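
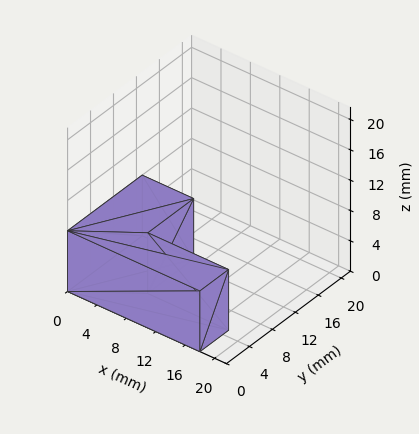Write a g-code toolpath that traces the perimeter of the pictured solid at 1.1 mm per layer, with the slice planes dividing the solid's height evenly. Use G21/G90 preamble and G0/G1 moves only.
Reading the render: the shape is an L-shaped prism: outer 18 × 13 mm, arm thicknesses ≈ 5 mm (horizontal) and 7 mm (vertical), extruded 8 mm in z (dimensions read to the nearest mm from the axis ticks). For the g-code, the solid's height is divided into equal slices at the stated Δz and each level perimeter traced with G1 moves after a G0 lift.

; perimeter-only toolpath
G21 ; units = mm
G90 ; absolute positioning
G28 ; home
; layer 1
G0 Z1.1
G0 X0.0 Y0.0
G1 X18.0 Y0.0
G1 X18.0 Y5.0
G1 X7.0 Y5.0
G1 X7.0 Y13.0
G1 X0.0 Y13.0
G1 X0.0 Y0.0
; layer 2
G0 Z2.3
G0 X0.0 Y0.0
G1 X18.0 Y0.0
G1 X18.0 Y5.0
G1 X7.0 Y5.0
G1 X7.0 Y13.0
G1 X0.0 Y13.0
G1 X0.0 Y0.0
; layer 3
G0 Z3.4
G0 X0.0 Y0.0
G1 X18.0 Y0.0
G1 X18.0 Y5.0
G1 X7.0 Y5.0
G1 X7.0 Y13.0
G1 X0.0 Y13.0
G1 X0.0 Y0.0
; layer 4
G0 Z4.6
G0 X0.0 Y0.0
G1 X18.0 Y0.0
G1 X18.0 Y5.0
G1 X7.0 Y5.0
G1 X7.0 Y13.0
G1 X0.0 Y13.0
G1 X0.0 Y0.0
; layer 5
G0 Z5.7
G0 X0.0 Y0.0
G1 X18.0 Y0.0
G1 X18.0 Y5.0
G1 X7.0 Y5.0
G1 X7.0 Y13.0
G1 X0.0 Y13.0
G1 X0.0 Y0.0
; layer 6
G0 Z6.9
G0 X0.0 Y0.0
G1 X18.0 Y0.0
G1 X18.0 Y5.0
G1 X7.0 Y5.0
G1 X7.0 Y13.0
G1 X0.0 Y13.0
G1 X0.0 Y0.0
; layer 7
G0 Z8.0
G0 X0.0 Y0.0
G1 X18.0 Y0.0
G1 X18.0 Y5.0
G1 X7.0 Y5.0
G1 X7.0 Y13.0
G1 X0.0 Y13.0
G1 X0.0 Y0.0
M2 ; end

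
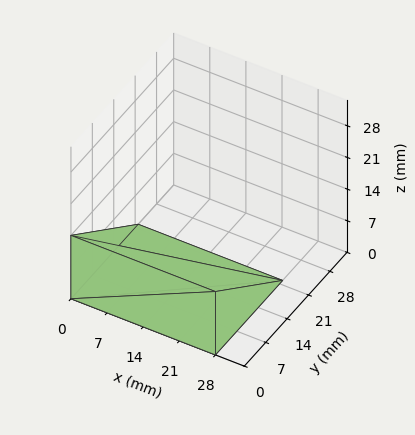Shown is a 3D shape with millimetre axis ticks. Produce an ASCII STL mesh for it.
Reading the render: the shape is a wedge (ramp): 28 × 22 mm base, rising to 14 mm along the y=0 edge and sloping linearly to z=0 at y=22 (dimensions read to the nearest mm from the axis ticks). For the STL, each face is triangulated and given an outward normal.

solid part
  facet normal 0.0000 0.0000 -1.0000
    outer loop
      vertex 28.0 22.0 0.0
      vertex 28.0 0.0 0.0
      vertex 0.0 0.0 0.0
    endloop
  endfacet
  facet normal 0.0000 0.0000 -1.0000
    outer loop
      vertex 0.0 22.0 0.0
      vertex 28.0 22.0 0.0
      vertex 0.0 0.0 0.0
    endloop
  endfacet
  facet normal 0.0000 -1.0000 0.0000
    outer loop
      vertex 0.0 0.0 0.0
      vertex 28.0 0.0 0.0
      vertex 28.0 0.0 14.0
    endloop
  endfacet
  facet normal 0.0000 -1.0000 0.0000
    outer loop
      vertex 0.0 0.0 0.0
      vertex 28.0 0.0 14.0
      vertex 0.0 0.0 14.0
    endloop
  endfacet
  facet normal 0.0000 0.5369 0.8437
    outer loop
      vertex 0.0 0.0 14.0
      vertex 28.0 0.0 14.0
      vertex 28.0 22.0 0.0
    endloop
  endfacet
  facet normal 0.0000 0.5369 0.8437
    outer loop
      vertex 0.0 0.0 14.0
      vertex 28.0 22.0 0.0
      vertex 0.0 22.0 0.0
    endloop
  endfacet
  facet normal -1.0000 0.0000 0.0000
    outer loop
      vertex 0.0 0.0 14.0
      vertex 0.0 22.0 0.0
      vertex 0.0 0.0 0.0
    endloop
  endfacet
  facet normal 1.0000 0.0000 0.0000
    outer loop
      vertex 28.0 0.0 0.0
      vertex 28.0 22.0 0.0
      vertex 28.0 0.0 14.0
    endloop
  endfacet
endsolid part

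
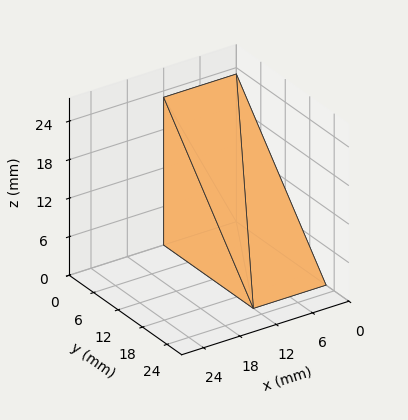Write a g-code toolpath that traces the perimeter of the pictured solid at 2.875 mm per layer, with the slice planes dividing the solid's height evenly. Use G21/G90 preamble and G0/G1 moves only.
Reading the render: the shape is a wedge (ramp): 12 × 22 mm base, rising to 23 mm along the y=0 edge and sloping linearly to z=0 at y=22 (dimensions read to the nearest mm from the axis ticks). For the g-code, the solid's height is divided into equal slices at the stated Δz and each level perimeter traced with G1 moves after a G0 lift.

; perimeter-only toolpath
G21 ; units = mm
G90 ; absolute positioning
G28 ; home
; layer 1
G0 Z2.875
G0 X0.000 Y0.000
G1 X12.000 Y0.000
G1 X12.000 Y19.250
G1 X0.000 Y19.250
G1 X0.000 Y0.000
; layer 2
G0 Z5.750
G0 X0.000 Y0.000
G1 X12.000 Y0.000
G1 X12.000 Y16.500
G1 X0.000 Y16.500
G1 X0.000 Y0.000
; layer 3
G0 Z8.625
G0 X0.000 Y0.000
G1 X12.000 Y0.000
G1 X12.000 Y13.750
G1 X0.000 Y13.750
G1 X0.000 Y0.000
; layer 4
G0 Z11.500
G0 X0.000 Y0.000
G1 X12.000 Y0.000
G1 X12.000 Y11.000
G1 X0.000 Y11.000
G1 X0.000 Y0.000
; layer 5
G0 Z14.375
G0 X0.000 Y0.000
G1 X12.000 Y0.000
G1 X12.000 Y8.250
G1 X0.000 Y8.250
G1 X0.000 Y0.000
; layer 6
G0 Z17.250
G0 X0.000 Y0.000
G1 X12.000 Y0.000
G1 X12.000 Y5.500
G1 X0.000 Y5.500
G1 X0.000 Y0.000
; layer 7
G0 Z20.125
G0 X0.000 Y0.000
G1 X12.000 Y0.000
G1 X12.000 Y2.750
G1 X0.000 Y2.750
G1 X0.000 Y0.000
M2 ; end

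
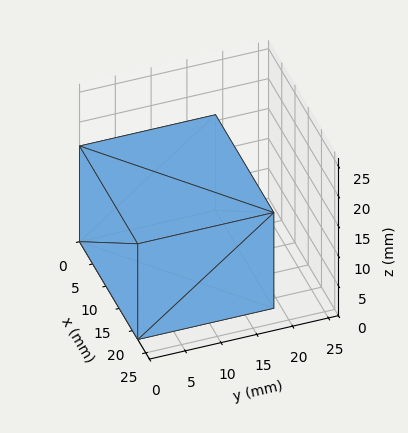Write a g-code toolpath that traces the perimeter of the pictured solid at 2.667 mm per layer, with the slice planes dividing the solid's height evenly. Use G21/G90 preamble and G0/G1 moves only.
Reading the render: the shape is a rectangular box, roughly 22 × 19 mm footprint and 16 mm tall (dimensions read to the nearest mm from the axis ticks). For the g-code, the solid's height is divided into equal slices at the stated Δz and each level perimeter traced with G1 moves after a G0 lift.

; perimeter-only toolpath
G21 ; units = mm
G90 ; absolute positioning
G28 ; home
; layer 1
G0 Z2.667
G0 X0.000 Y0.000
G1 X22.000 Y0.000
G1 X22.000 Y19.000
G1 X0.000 Y19.000
G1 X0.000 Y0.000
; layer 2
G0 Z5.333
G0 X0.000 Y0.000
G1 X22.000 Y0.000
G1 X22.000 Y19.000
G1 X0.000 Y19.000
G1 X0.000 Y0.000
; layer 3
G0 Z8.000
G0 X0.000 Y0.000
G1 X22.000 Y0.000
G1 X22.000 Y19.000
G1 X0.000 Y19.000
G1 X0.000 Y0.000
; layer 4
G0 Z10.667
G0 X0.000 Y0.000
G1 X22.000 Y0.000
G1 X22.000 Y19.000
G1 X0.000 Y19.000
G1 X0.000 Y0.000
; layer 5
G0 Z13.333
G0 X0.000 Y0.000
G1 X22.000 Y0.000
G1 X22.000 Y19.000
G1 X0.000 Y19.000
G1 X0.000 Y0.000
; layer 6
G0 Z16.000
G0 X0.000 Y0.000
G1 X22.000 Y0.000
G1 X22.000 Y19.000
G1 X0.000 Y19.000
G1 X0.000 Y0.000
M2 ; end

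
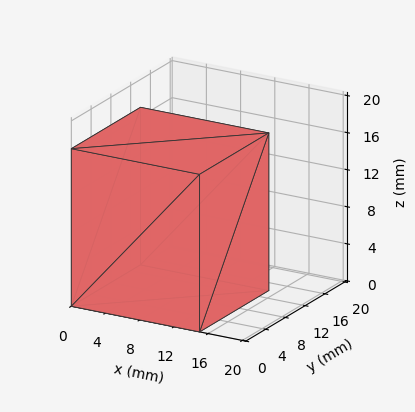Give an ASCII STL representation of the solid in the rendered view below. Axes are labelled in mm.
Reading the render: the shape is a rectangular box, roughly 15 × 14 mm footprint and 17 mm tall (dimensions read to the nearest mm from the axis ticks). For the STL, each face is triangulated and given an outward normal.

solid part
  facet normal 0.0000 0.0000 -1.0000
    outer loop
      vertex 15.0 14.0 0.0
      vertex 15.0 0.0 0.0
      vertex 0.0 0.0 0.0
    endloop
  endfacet
  facet normal 0.0000 0.0000 -1.0000
    outer loop
      vertex 0.0 14.0 0.0
      vertex 15.0 14.0 0.0
      vertex 0.0 0.0 0.0
    endloop
  endfacet
  facet normal 0.0000 0.0000 1.0000
    outer loop
      vertex 0.0 0.0 17.0
      vertex 15.0 0.0 17.0
      vertex 15.0 14.0 17.0
    endloop
  endfacet
  facet normal 0.0000 0.0000 1.0000
    outer loop
      vertex 0.0 0.0 17.0
      vertex 15.0 14.0 17.0
      vertex 0.0 14.0 17.0
    endloop
  endfacet
  facet normal 0.0000 -1.0000 0.0000
    outer loop
      vertex 0.0 0.0 0.0
      vertex 15.0 0.0 0.0
      vertex 15.0 0.0 17.0
    endloop
  endfacet
  facet normal 0.0000 -1.0000 0.0000
    outer loop
      vertex 0.0 0.0 0.0
      vertex 15.0 0.0 17.0
      vertex 0.0 0.0 17.0
    endloop
  endfacet
  facet normal 0.0000 1.0000 0.0000
    outer loop
      vertex 15.0 14.0 17.0
      vertex 15.0 14.0 0.0
      vertex 0.0 14.0 0.0
    endloop
  endfacet
  facet normal 0.0000 1.0000 0.0000
    outer loop
      vertex 0.0 14.0 17.0
      vertex 15.0 14.0 17.0
      vertex 0.0 14.0 0.0
    endloop
  endfacet
  facet normal -1.0000 0.0000 0.0000
    outer loop
      vertex 0.0 14.0 17.0
      vertex 0.0 14.0 0.0
      vertex 0.0 0.0 0.0
    endloop
  endfacet
  facet normal -1.0000 0.0000 0.0000
    outer loop
      vertex 0.0 0.0 17.0
      vertex 0.0 14.0 17.0
      vertex 0.0 0.0 0.0
    endloop
  endfacet
  facet normal 1.0000 0.0000 0.0000
    outer loop
      vertex 15.0 0.0 0.0
      vertex 15.0 14.0 0.0
      vertex 15.0 14.0 17.0
    endloop
  endfacet
  facet normal 1.0000 0.0000 0.0000
    outer loop
      vertex 15.0 0.0 0.0
      vertex 15.0 14.0 17.0
      vertex 15.0 0.0 17.0
    endloop
  endfacet
endsolid part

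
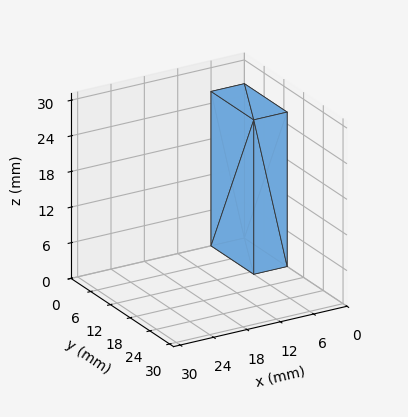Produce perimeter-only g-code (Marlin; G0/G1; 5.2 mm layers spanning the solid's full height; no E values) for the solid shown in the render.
Reading the render: the shape is a rectangular box, roughly 6 × 13 mm footprint and 26 mm tall (dimensions read to the nearest mm from the axis ticks). For the g-code, the solid's height is divided into equal slices at the stated Δz and each level perimeter traced with G1 moves after a G0 lift.

; perimeter-only toolpath
G21 ; units = mm
G90 ; absolute positioning
G28 ; home
; layer 1
G0 Z5.2
G0 X0.0 Y0.0
G1 X6.0 Y0.0
G1 X6.0 Y13.0
G1 X0.0 Y13.0
G1 X0.0 Y0.0
; layer 2
G0 Z10.4
G0 X0.0 Y0.0
G1 X6.0 Y0.0
G1 X6.0 Y13.0
G1 X0.0 Y13.0
G1 X0.0 Y0.0
; layer 3
G0 Z15.6
G0 X0.0 Y0.0
G1 X6.0 Y0.0
G1 X6.0 Y13.0
G1 X0.0 Y13.0
G1 X0.0 Y0.0
; layer 4
G0 Z20.8
G0 X0.0 Y0.0
G1 X6.0 Y0.0
G1 X6.0 Y13.0
G1 X0.0 Y13.0
G1 X0.0 Y0.0
; layer 5
G0 Z26.0
G0 X0.0 Y0.0
G1 X6.0 Y0.0
G1 X6.0 Y13.0
G1 X0.0 Y13.0
G1 X0.0 Y0.0
M2 ; end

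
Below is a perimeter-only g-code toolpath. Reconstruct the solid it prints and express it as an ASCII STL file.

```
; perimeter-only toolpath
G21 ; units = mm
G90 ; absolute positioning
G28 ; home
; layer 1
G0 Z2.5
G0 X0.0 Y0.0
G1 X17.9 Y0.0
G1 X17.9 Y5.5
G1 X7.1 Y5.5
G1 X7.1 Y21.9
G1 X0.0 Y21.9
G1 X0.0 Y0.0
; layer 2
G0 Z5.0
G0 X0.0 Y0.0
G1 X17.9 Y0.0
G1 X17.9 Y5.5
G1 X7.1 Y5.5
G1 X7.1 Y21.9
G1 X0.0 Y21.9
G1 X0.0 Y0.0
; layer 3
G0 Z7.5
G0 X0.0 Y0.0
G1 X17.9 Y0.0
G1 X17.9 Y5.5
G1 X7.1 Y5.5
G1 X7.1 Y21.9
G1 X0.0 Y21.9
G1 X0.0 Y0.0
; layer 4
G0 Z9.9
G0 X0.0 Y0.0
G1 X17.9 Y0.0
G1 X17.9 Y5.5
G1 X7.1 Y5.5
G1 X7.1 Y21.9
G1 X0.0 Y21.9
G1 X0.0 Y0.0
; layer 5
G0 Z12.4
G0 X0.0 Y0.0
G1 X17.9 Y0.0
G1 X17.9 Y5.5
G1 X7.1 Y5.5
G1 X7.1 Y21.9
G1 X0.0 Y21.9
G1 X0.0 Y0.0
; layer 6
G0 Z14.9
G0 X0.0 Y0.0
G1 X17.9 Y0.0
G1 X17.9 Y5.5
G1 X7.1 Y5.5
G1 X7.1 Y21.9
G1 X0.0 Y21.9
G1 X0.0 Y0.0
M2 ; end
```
solid part
  facet normal 0.0000 0.0000 -1.0000
    outer loop
      vertex 17.9 5.5 0.0
      vertex 17.9 0.0 0.0
      vertex 0.0 0.0 0.0
    endloop
  endfacet
  facet normal 0.0000 0.0000 -1.0000
    outer loop
      vertex 7.1 5.5 0.0
      vertex 17.9 5.5 0.0
      vertex 0.0 0.0 0.0
    endloop
  endfacet
  facet normal 0.0000 0.0000 -1.0000
    outer loop
      vertex 7.1 21.9 0.0
      vertex 7.1 5.5 0.0
      vertex 0.0 0.0 0.0
    endloop
  endfacet
  facet normal 0.0000 0.0000 -1.0000
    outer loop
      vertex 0.0 21.9 0.0
      vertex 7.1 21.9 0.0
      vertex 0.0 0.0 0.0
    endloop
  endfacet
  facet normal 0.0000 0.0000 1.0000
    outer loop
      vertex 0.0 0.0 14.9
      vertex 17.9 0.0 14.9
      vertex 17.9 5.5 14.9
    endloop
  endfacet
  facet normal 0.0000 0.0000 1.0000
    outer loop
      vertex 0.0 0.0 14.9
      vertex 17.9 5.5 14.9
      vertex 7.1 5.5 14.9
    endloop
  endfacet
  facet normal 0.0000 0.0000 1.0000
    outer loop
      vertex 0.0 0.0 14.9
      vertex 7.1 5.5 14.9
      vertex 7.1 21.9 14.9
    endloop
  endfacet
  facet normal 0.0000 0.0000 1.0000
    outer loop
      vertex 0.0 0.0 14.9
      vertex 7.1 21.9 14.9
      vertex 0.0 21.9 14.9
    endloop
  endfacet
  facet normal 0.0000 -1.0000 0.0000
    outer loop
      vertex 0.0 0.0 0.0
      vertex 17.9 0.0 0.0
      vertex 17.9 0.0 14.9
    endloop
  endfacet
  facet normal 0.0000 -1.0000 0.0000
    outer loop
      vertex 0.0 0.0 0.0
      vertex 17.9 0.0 14.9
      vertex 0.0 0.0 14.9
    endloop
  endfacet
  facet normal 1.0000 0.0000 0.0000
    outer loop
      vertex 17.9 0.0 0.0
      vertex 17.9 5.5 0.0
      vertex 17.9 5.5 14.9
    endloop
  endfacet
  facet normal 1.0000 0.0000 0.0000
    outer loop
      vertex 17.9 0.0 0.0
      vertex 17.9 5.5 14.9
      vertex 17.9 0.0 14.9
    endloop
  endfacet
  facet normal 0.0000 1.0000 0.0000
    outer loop
      vertex 17.9 5.5 0.0
      vertex 7.1 5.5 0.0
      vertex 7.1 5.5 14.9
    endloop
  endfacet
  facet normal 0.0000 1.0000 0.0000
    outer loop
      vertex 17.9 5.5 0.0
      vertex 7.1 5.5 14.9
      vertex 17.9 5.5 14.9
    endloop
  endfacet
  facet normal 1.0000 0.0000 0.0000
    outer loop
      vertex 7.1 5.5 0.0
      vertex 7.1 21.9 0.0
      vertex 7.1 21.9 14.9
    endloop
  endfacet
  facet normal 1.0000 0.0000 0.0000
    outer loop
      vertex 7.1 5.5 0.0
      vertex 7.1 21.9 14.9
      vertex 7.1 5.5 14.9
    endloop
  endfacet
  facet normal 0.0000 1.0000 0.0000
    outer loop
      vertex 7.1 21.9 0.0
      vertex 0.0 21.9 0.0
      vertex 0.0 21.9 14.9
    endloop
  endfacet
  facet normal 0.0000 1.0000 0.0000
    outer loop
      vertex 7.1 21.9 0.0
      vertex 0.0 21.9 14.9
      vertex 7.1 21.9 14.9
    endloop
  endfacet
  facet normal -1.0000 0.0000 0.0000
    outer loop
      vertex 0.0 21.9 0.0
      vertex 0.0 0.0 0.0
      vertex 0.0 0.0 14.9
    endloop
  endfacet
  facet normal -1.0000 0.0000 0.0000
    outer loop
      vertex 0.0 21.9 0.0
      vertex 0.0 0.0 14.9
      vertex 0.0 21.9 14.9
    endloop
  endfacet
endsolid part

The G0 Z moves step by Δz≈2.5 mm. Every layer's G1 loop is the same polygon, so the solid is a straight extrusion of it from z=0 to z≈14.9. Closing with flat bottom and top caps and triangulating gives 20 facets — an L-shaped prism: outer 17.9 × 21.9 mm, arm thicknesses ≈ 5.5 mm (horizontal) and 7.1 mm (vertical), extruded 14.9 mm in z.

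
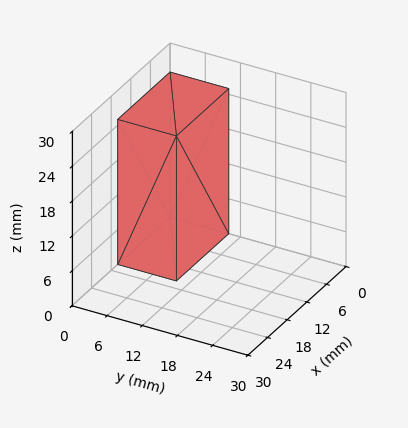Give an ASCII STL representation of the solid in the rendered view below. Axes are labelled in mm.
Reading the render: the shape is a rectangular box, roughly 16 × 10 mm footprint and 25 mm tall (dimensions read to the nearest mm from the axis ticks). For the STL, each face is triangulated and given an outward normal.

solid part
  facet normal 0.0000 0.0000 -1.0000
    outer loop
      vertex 16.0 10.0 0.0
      vertex 16.0 0.0 0.0
      vertex 0.0 0.0 0.0
    endloop
  endfacet
  facet normal 0.0000 0.0000 -1.0000
    outer loop
      vertex 0.0 10.0 0.0
      vertex 16.0 10.0 0.0
      vertex 0.0 0.0 0.0
    endloop
  endfacet
  facet normal 0.0000 0.0000 1.0000
    outer loop
      vertex 0.0 0.0 25.0
      vertex 16.0 0.0 25.0
      vertex 16.0 10.0 25.0
    endloop
  endfacet
  facet normal 0.0000 0.0000 1.0000
    outer loop
      vertex 0.0 0.0 25.0
      vertex 16.0 10.0 25.0
      vertex 0.0 10.0 25.0
    endloop
  endfacet
  facet normal 0.0000 -1.0000 0.0000
    outer loop
      vertex 0.0 0.0 0.0
      vertex 16.0 0.0 0.0
      vertex 16.0 0.0 25.0
    endloop
  endfacet
  facet normal 0.0000 -1.0000 0.0000
    outer loop
      vertex 0.0 0.0 0.0
      vertex 16.0 0.0 25.0
      vertex 0.0 0.0 25.0
    endloop
  endfacet
  facet normal 0.0000 1.0000 0.0000
    outer loop
      vertex 16.0 10.0 25.0
      vertex 16.0 10.0 0.0
      vertex 0.0 10.0 0.0
    endloop
  endfacet
  facet normal 0.0000 1.0000 0.0000
    outer loop
      vertex 0.0 10.0 25.0
      vertex 16.0 10.0 25.0
      vertex 0.0 10.0 0.0
    endloop
  endfacet
  facet normal -1.0000 0.0000 0.0000
    outer loop
      vertex 0.0 10.0 25.0
      vertex 0.0 10.0 0.0
      vertex 0.0 0.0 0.0
    endloop
  endfacet
  facet normal -1.0000 0.0000 0.0000
    outer loop
      vertex 0.0 0.0 25.0
      vertex 0.0 10.0 25.0
      vertex 0.0 0.0 0.0
    endloop
  endfacet
  facet normal 1.0000 0.0000 0.0000
    outer loop
      vertex 16.0 0.0 0.0
      vertex 16.0 10.0 0.0
      vertex 16.0 10.0 25.0
    endloop
  endfacet
  facet normal 1.0000 0.0000 0.0000
    outer loop
      vertex 16.0 0.0 0.0
      vertex 16.0 10.0 25.0
      vertex 16.0 0.0 25.0
    endloop
  endfacet
endsolid part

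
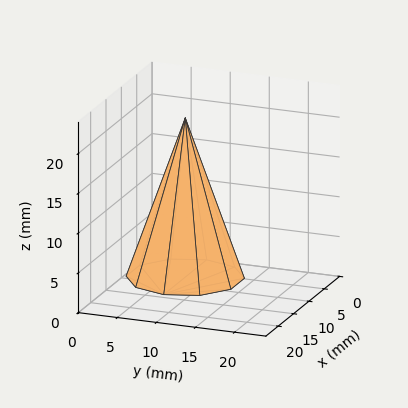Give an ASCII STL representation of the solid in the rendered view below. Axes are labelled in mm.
Reading the render: the shape is a regular 10-sided pyramid, base circumscribed radius ≈ 7 mm, apex at z ≈ 20 mm (dimensions read to the nearest mm from the axis ticks). For the STL, each face is triangulated and given an outward normal.

solid part
  facet normal 0.0000 0.0000 -1.0000
    outer loop
      vertex 9.2 13.7 0.0
      vertex 12.7 11.1 0.0
      vertex 14.0 7.0 0.0
    endloop
  endfacet
  facet normal 0.0000 0.0000 -1.0000
    outer loop
      vertex 4.8 13.7 0.0
      vertex 9.2 13.7 0.0
      vertex 14.0 7.0 0.0
    endloop
  endfacet
  facet normal 0.0000 0.0000 -1.0000
    outer loop
      vertex 1.3 11.1 0.0
      vertex 4.8 13.7 0.0
      vertex 14.0 7.0 0.0
    endloop
  endfacet
  facet normal 0.0000 0.0000 -1.0000
    outer loop
      vertex 0.0 7.0 0.0
      vertex 1.3 11.1 0.0
      vertex 14.0 7.0 0.0
    endloop
  endfacet
  facet normal 0.0000 0.0000 -1.0000
    outer loop
      vertex 1.3 2.9 0.0
      vertex 0.0 7.0 0.0
      vertex 14.0 7.0 0.0
    endloop
  endfacet
  facet normal 0.0000 0.0000 -1.0000
    outer loop
      vertex 4.8 0.3 0.0
      vertex 1.3 2.9 0.0
      vertex 14.0 7.0 0.0
    endloop
  endfacet
  facet normal 0.0000 0.0000 -1.0000
    outer loop
      vertex 9.2 0.3 0.0
      vertex 4.8 0.3 0.0
      vertex 14.0 7.0 0.0
    endloop
  endfacet
  facet normal 0.0000 0.0000 -1.0000
    outer loop
      vertex 12.7 2.9 0.0
      vertex 9.2 0.3 0.0
      vertex 14.0 7.0 0.0
    endloop
  endfacet
  facet normal 0.9042 0.2867 0.3165
    outer loop
      vertex 14.0 7.0 0.0
      vertex 12.7 11.1 0.0
      vertex 7.0 7.0 20.0
    endloop
  endfacet
  facet normal 0.5655 0.7613 0.3172
    outer loop
      vertex 12.7 11.1 0.0
      vertex 9.2 13.7 0.0
      vertex 7.0 7.0 20.0
    endloop
  endfacet
  facet normal 0.0000 0.9482 0.3176
    outer loop
      vertex 9.2 13.7 0.0
      vertex 4.8 13.7 0.0
      vertex 7.0 7.0 20.0
    endloop
  endfacet
  facet normal -0.5655 0.7613 0.3172
    outer loop
      vertex 4.8 13.7 0.0
      vertex 1.3 11.1 0.0
      vertex 7.0 7.0 20.0
    endloop
  endfacet
  facet normal -0.9042 0.2867 0.3165
    outer loop
      vertex 1.3 11.1 0.0
      vertex 0.0 7.0 0.0
      vertex 7.0 7.0 20.0
    endloop
  endfacet
  facet normal -0.9042 -0.2867 0.3165
    outer loop
      vertex 0.0 7.0 0.0
      vertex 1.3 2.9 0.0
      vertex 7.0 7.0 20.0
    endloop
  endfacet
  facet normal -0.5655 -0.7613 0.3172
    outer loop
      vertex 1.3 2.9 0.0
      vertex 4.8 0.3 0.0
      vertex 7.0 7.0 20.0
    endloop
  endfacet
  facet normal 0.0000 -0.9482 0.3176
    outer loop
      vertex 4.8 0.3 0.0
      vertex 9.2 0.3 0.0
      vertex 7.0 7.0 20.0
    endloop
  endfacet
  facet normal 0.5655 -0.7613 0.3172
    outer loop
      vertex 9.2 0.3 0.0
      vertex 12.7 2.9 0.0
      vertex 7.0 7.0 20.0
    endloop
  endfacet
  facet normal 0.9042 -0.2867 0.3165
    outer loop
      vertex 12.7 2.9 0.0
      vertex 14.0 7.0 0.0
      vertex 7.0 7.0 20.0
    endloop
  endfacet
endsolid part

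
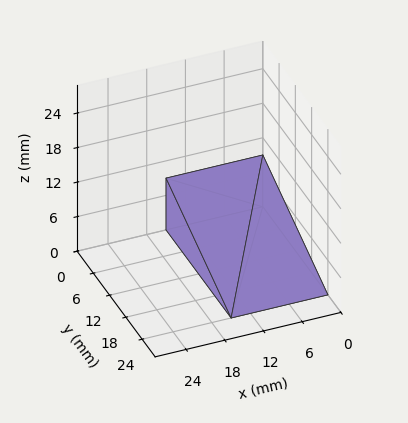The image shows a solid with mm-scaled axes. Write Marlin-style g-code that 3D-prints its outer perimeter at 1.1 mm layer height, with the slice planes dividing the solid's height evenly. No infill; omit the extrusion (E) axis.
Reading the render: the shape is a wedge (ramp): 15 × 24 mm base, rising to 9 mm along the y=0 edge and sloping linearly to z=0 at y=24 (dimensions read to the nearest mm from the axis ticks). For the g-code, the solid's height is divided into equal slices at the stated Δz and each level perimeter traced with G1 moves after a G0 lift.

; perimeter-only toolpath
G21 ; units = mm
G90 ; absolute positioning
G28 ; home
; layer 1
G0 Z1.1
G0 X0.0 Y0.0
G1 X15.0 Y0.0
G1 X15.0 Y21.0
G1 X0.0 Y21.0
G1 X0.0 Y0.0
; layer 2
G0 Z2.2
G0 X0.0 Y0.0
G1 X15.0 Y0.0
G1 X15.0 Y18.0
G1 X0.0 Y18.0
G1 X0.0 Y0.0
; layer 3
G0 Z3.4
G0 X0.0 Y0.0
G1 X15.0 Y0.0
G1 X15.0 Y15.0
G1 X0.0 Y15.0
G1 X0.0 Y0.0
; layer 4
G0 Z4.5
G0 X0.0 Y0.0
G1 X15.0 Y0.0
G1 X15.0 Y12.0
G1 X0.0 Y12.0
G1 X0.0 Y0.0
; layer 5
G0 Z5.6
G0 X0.0 Y0.0
G1 X15.0 Y0.0
G1 X15.0 Y9.0
G1 X0.0 Y9.0
G1 X0.0 Y0.0
; layer 6
G0 Z6.8
G0 X0.0 Y0.0
G1 X15.0 Y0.0
G1 X15.0 Y6.0
G1 X0.0 Y6.0
G1 X0.0 Y0.0
; layer 7
G0 Z7.9
G0 X0.0 Y0.0
G1 X15.0 Y0.0
G1 X15.0 Y3.0
G1 X0.0 Y3.0
G1 X0.0 Y0.0
M2 ; end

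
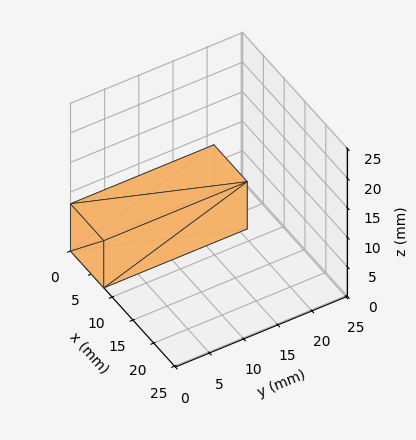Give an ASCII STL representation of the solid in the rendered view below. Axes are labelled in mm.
Reading the render: the shape is a rectangular box, roughly 8 × 21 mm footprint and 8 mm tall (dimensions read to the nearest mm from the axis ticks). For the STL, each face is triangulated and given an outward normal.

solid part
  facet normal 0.0000 0.0000 -1.0000
    outer loop
      vertex 8.0 21.0 0.0
      vertex 8.0 0.0 0.0
      vertex 0.0 0.0 0.0
    endloop
  endfacet
  facet normal 0.0000 0.0000 -1.0000
    outer loop
      vertex 0.0 21.0 0.0
      vertex 8.0 21.0 0.0
      vertex 0.0 0.0 0.0
    endloop
  endfacet
  facet normal 0.0000 0.0000 1.0000
    outer loop
      vertex 0.0 0.0 8.0
      vertex 8.0 0.0 8.0
      vertex 8.0 21.0 8.0
    endloop
  endfacet
  facet normal 0.0000 0.0000 1.0000
    outer loop
      vertex 0.0 0.0 8.0
      vertex 8.0 21.0 8.0
      vertex 0.0 21.0 8.0
    endloop
  endfacet
  facet normal 0.0000 -1.0000 0.0000
    outer loop
      vertex 0.0 0.0 0.0
      vertex 8.0 0.0 0.0
      vertex 8.0 0.0 8.0
    endloop
  endfacet
  facet normal 0.0000 -1.0000 0.0000
    outer loop
      vertex 0.0 0.0 0.0
      vertex 8.0 0.0 8.0
      vertex 0.0 0.0 8.0
    endloop
  endfacet
  facet normal 0.0000 1.0000 0.0000
    outer loop
      vertex 8.0 21.0 8.0
      vertex 8.0 21.0 0.0
      vertex 0.0 21.0 0.0
    endloop
  endfacet
  facet normal 0.0000 1.0000 0.0000
    outer loop
      vertex 0.0 21.0 8.0
      vertex 8.0 21.0 8.0
      vertex 0.0 21.0 0.0
    endloop
  endfacet
  facet normal -1.0000 0.0000 0.0000
    outer loop
      vertex 0.0 21.0 8.0
      vertex 0.0 21.0 0.0
      vertex 0.0 0.0 0.0
    endloop
  endfacet
  facet normal -1.0000 0.0000 0.0000
    outer loop
      vertex 0.0 0.0 8.0
      vertex 0.0 21.0 8.0
      vertex 0.0 0.0 0.0
    endloop
  endfacet
  facet normal 1.0000 0.0000 0.0000
    outer loop
      vertex 8.0 0.0 0.0
      vertex 8.0 21.0 0.0
      vertex 8.0 21.0 8.0
    endloop
  endfacet
  facet normal 1.0000 0.0000 0.0000
    outer loop
      vertex 8.0 0.0 0.0
      vertex 8.0 21.0 8.0
      vertex 8.0 0.0 8.0
    endloop
  endfacet
endsolid part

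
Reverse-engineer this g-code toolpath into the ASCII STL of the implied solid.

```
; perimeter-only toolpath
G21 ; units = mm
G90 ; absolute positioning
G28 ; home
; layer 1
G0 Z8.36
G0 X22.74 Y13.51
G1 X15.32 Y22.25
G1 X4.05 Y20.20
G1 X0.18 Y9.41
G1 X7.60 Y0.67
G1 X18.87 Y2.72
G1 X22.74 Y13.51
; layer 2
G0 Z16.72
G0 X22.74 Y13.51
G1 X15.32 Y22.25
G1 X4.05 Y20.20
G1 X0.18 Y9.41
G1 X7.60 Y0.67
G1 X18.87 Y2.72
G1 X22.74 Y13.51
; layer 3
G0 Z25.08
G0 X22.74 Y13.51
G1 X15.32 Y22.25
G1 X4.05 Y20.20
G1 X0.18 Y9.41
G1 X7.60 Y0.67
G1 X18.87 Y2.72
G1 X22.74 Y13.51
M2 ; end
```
solid part
  facet normal 0.0000 0.0000 -1.0000
    outer loop
      vertex 4.05 20.20 0.00
      vertex 15.32 22.25 0.00
      vertex 22.74 13.51 0.00
    endloop
  endfacet
  facet normal 0.0000 0.0000 -1.0000
    outer loop
      vertex 0.18 9.41 0.00
      vertex 4.05 20.20 0.00
      vertex 22.74 13.51 0.00
    endloop
  endfacet
  facet normal 0.0000 0.0000 -1.0000
    outer loop
      vertex 7.60 0.67 0.00
      vertex 0.18 9.41 0.00
      vertex 22.74 13.51 0.00
    endloop
  endfacet
  facet normal 0.0000 0.0000 -1.0000
    outer loop
      vertex 18.87 2.72 0.00
      vertex 7.60 0.67 0.00
      vertex 22.74 13.51 0.00
    endloop
  endfacet
  facet normal 0.0000 0.0000 1.0000
    outer loop
      vertex 22.74 13.51 25.08
      vertex 15.32 22.25 25.08
      vertex 4.05 20.20 25.08
    endloop
  endfacet
  facet normal 0.0000 0.0000 1.0000
    outer loop
      vertex 22.74 13.51 25.08
      vertex 4.05 20.20 25.08
      vertex 0.18 9.41 25.08
    endloop
  endfacet
  facet normal 0.0000 0.0000 1.0000
    outer loop
      vertex 22.74 13.51 25.08
      vertex 0.18 9.41 25.08
      vertex 7.60 0.67 25.08
    endloop
  endfacet
  facet normal 0.0000 0.0000 1.0000
    outer loop
      vertex 22.74 13.51 25.08
      vertex 7.60 0.67 25.08
      vertex 18.87 2.72 25.08
    endloop
  endfacet
  facet normal 0.7623 0.6472 0.0000
    outer loop
      vertex 22.74 13.51 0.00
      vertex 15.32 22.25 0.00
      vertex 15.32 22.25 25.08
    endloop
  endfacet
  facet normal 0.7623 0.6472 0.0000
    outer loop
      vertex 22.74 13.51 0.00
      vertex 15.32 22.25 25.08
      vertex 22.74 13.51 25.08
    endloop
  endfacet
  facet normal -0.1790 0.9839 0.0000
    outer loop
      vertex 15.32 22.25 0.00
      vertex 4.05 20.20 0.00
      vertex 4.05 20.20 25.08
    endloop
  endfacet
  facet normal -0.1790 0.9839 0.0000
    outer loop
      vertex 15.32 22.25 0.00
      vertex 4.05 20.20 25.08
      vertex 15.32 22.25 25.08
    endloop
  endfacet
  facet normal -0.9413 0.3376 0.0000
    outer loop
      vertex 4.05 20.20 0.00
      vertex 0.18 9.41 0.00
      vertex 0.18 9.41 25.08
    endloop
  endfacet
  facet normal -0.9413 0.3376 0.0000
    outer loop
      vertex 4.05 20.20 0.00
      vertex 0.18 9.41 25.08
      vertex 4.05 20.20 25.08
    endloop
  endfacet
  facet normal -0.7623 -0.6472 0.0000
    outer loop
      vertex 0.18 9.41 0.00
      vertex 7.60 0.67 0.00
      vertex 7.60 0.67 25.08
    endloop
  endfacet
  facet normal -0.7623 -0.6472 0.0000
    outer loop
      vertex 0.18 9.41 0.00
      vertex 7.60 0.67 25.08
      vertex 0.18 9.41 25.08
    endloop
  endfacet
  facet normal 0.1790 -0.9839 0.0000
    outer loop
      vertex 7.60 0.67 0.00
      vertex 18.87 2.72 0.00
      vertex 18.87 2.72 25.08
    endloop
  endfacet
  facet normal 0.1790 -0.9839 0.0000
    outer loop
      vertex 7.60 0.67 0.00
      vertex 18.87 2.72 25.08
      vertex 7.60 0.67 25.08
    endloop
  endfacet
  facet normal 0.9413 -0.3376 0.0000
    outer loop
      vertex 18.87 2.72 0.00
      vertex 22.74 13.51 0.00
      vertex 22.74 13.51 25.08
    endloop
  endfacet
  facet normal 0.9413 -0.3376 0.0000
    outer loop
      vertex 18.87 2.72 0.00
      vertex 22.74 13.51 25.08
      vertex 18.87 2.72 25.08
    endloop
  endfacet
endsolid part

The G0 Z moves step by Δz≈8.36 mm. Every layer's G1 loop is the same polygon, so the solid is a straight extrusion of it from z=0 to z≈25.1. Closing with flat bottom and top caps and triangulating gives 20 facets — a regular 6-sided prism (a cylinder approximated with 6 flat sides), circumscribed radius ≈ 11.5 mm, height ≈ 25.1 mm.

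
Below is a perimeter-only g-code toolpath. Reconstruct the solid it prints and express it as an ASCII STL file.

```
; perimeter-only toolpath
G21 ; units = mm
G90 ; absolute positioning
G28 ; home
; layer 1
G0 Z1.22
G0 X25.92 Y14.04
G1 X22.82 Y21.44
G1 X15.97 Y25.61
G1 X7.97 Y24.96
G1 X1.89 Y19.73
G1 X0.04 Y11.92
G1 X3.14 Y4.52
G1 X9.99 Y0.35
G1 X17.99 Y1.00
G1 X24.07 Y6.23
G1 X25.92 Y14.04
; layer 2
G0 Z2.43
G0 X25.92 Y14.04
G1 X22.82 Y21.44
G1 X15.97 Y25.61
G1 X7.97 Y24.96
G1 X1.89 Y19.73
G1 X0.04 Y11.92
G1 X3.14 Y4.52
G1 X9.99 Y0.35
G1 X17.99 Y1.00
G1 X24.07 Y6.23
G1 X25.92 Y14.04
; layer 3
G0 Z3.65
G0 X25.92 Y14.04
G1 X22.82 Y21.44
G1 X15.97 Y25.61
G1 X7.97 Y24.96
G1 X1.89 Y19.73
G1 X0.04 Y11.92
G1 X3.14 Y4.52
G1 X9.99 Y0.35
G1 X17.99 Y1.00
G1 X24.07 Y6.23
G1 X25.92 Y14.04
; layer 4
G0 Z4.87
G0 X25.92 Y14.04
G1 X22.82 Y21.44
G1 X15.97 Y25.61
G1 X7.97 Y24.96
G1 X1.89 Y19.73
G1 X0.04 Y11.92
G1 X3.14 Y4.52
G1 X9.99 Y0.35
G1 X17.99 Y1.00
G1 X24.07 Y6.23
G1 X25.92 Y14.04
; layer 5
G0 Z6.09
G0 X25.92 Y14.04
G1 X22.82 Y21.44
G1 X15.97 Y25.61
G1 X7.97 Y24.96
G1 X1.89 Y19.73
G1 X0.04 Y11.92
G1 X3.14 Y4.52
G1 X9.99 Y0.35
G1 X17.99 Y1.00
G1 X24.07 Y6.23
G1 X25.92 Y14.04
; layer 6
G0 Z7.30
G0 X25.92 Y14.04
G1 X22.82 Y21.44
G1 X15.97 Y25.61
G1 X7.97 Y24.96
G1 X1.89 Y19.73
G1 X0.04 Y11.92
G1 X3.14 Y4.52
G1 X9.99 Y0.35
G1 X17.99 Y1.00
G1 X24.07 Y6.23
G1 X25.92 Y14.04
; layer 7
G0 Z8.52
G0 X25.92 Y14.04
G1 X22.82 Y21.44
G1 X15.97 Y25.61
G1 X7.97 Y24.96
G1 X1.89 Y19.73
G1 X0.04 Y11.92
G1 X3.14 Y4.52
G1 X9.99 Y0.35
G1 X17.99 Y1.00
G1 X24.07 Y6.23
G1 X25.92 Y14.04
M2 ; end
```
solid part
  facet normal 0.0000 0.0000 -1.0000
    outer loop
      vertex 15.97 25.61 0.00
      vertex 22.82 21.44 0.00
      vertex 25.92 14.04 0.00
    endloop
  endfacet
  facet normal 0.0000 0.0000 -1.0000
    outer loop
      vertex 7.97 24.96 0.00
      vertex 15.97 25.61 0.00
      vertex 25.92 14.04 0.00
    endloop
  endfacet
  facet normal 0.0000 0.0000 -1.0000
    outer loop
      vertex 1.89 19.73 0.00
      vertex 7.97 24.96 0.00
      vertex 25.92 14.04 0.00
    endloop
  endfacet
  facet normal 0.0000 0.0000 -1.0000
    outer loop
      vertex 0.04 11.92 0.00
      vertex 1.89 19.73 0.00
      vertex 25.92 14.04 0.00
    endloop
  endfacet
  facet normal 0.0000 0.0000 -1.0000
    outer loop
      vertex 3.14 4.52 0.00
      vertex 0.04 11.92 0.00
      vertex 25.92 14.04 0.00
    endloop
  endfacet
  facet normal 0.0000 0.0000 -1.0000
    outer loop
      vertex 9.99 0.35 0.00
      vertex 3.14 4.52 0.00
      vertex 25.92 14.04 0.00
    endloop
  endfacet
  facet normal 0.0000 0.0000 -1.0000
    outer loop
      vertex 17.99 1.00 0.00
      vertex 9.99 0.35 0.00
      vertex 25.92 14.04 0.00
    endloop
  endfacet
  facet normal 0.0000 0.0000 -1.0000
    outer loop
      vertex 24.07 6.23 0.00
      vertex 17.99 1.00 0.00
      vertex 25.92 14.04 0.00
    endloop
  endfacet
  facet normal 0.0000 0.0000 1.0000
    outer loop
      vertex 25.92 14.04 8.52
      vertex 22.82 21.44 8.52
      vertex 15.97 25.61 8.52
    endloop
  endfacet
  facet normal 0.0000 0.0000 1.0000
    outer loop
      vertex 25.92 14.04 8.52
      vertex 15.97 25.61 8.52
      vertex 7.97 24.96 8.52
    endloop
  endfacet
  facet normal 0.0000 0.0000 1.0000
    outer loop
      vertex 25.92 14.04 8.52
      vertex 7.97 24.96 8.52
      vertex 1.89 19.73 8.52
    endloop
  endfacet
  facet normal 0.0000 0.0000 1.0000
    outer loop
      vertex 25.92 14.04 8.52
      vertex 1.89 19.73 8.52
      vertex 0.04 11.92 8.52
    endloop
  endfacet
  facet normal 0.0000 0.0000 1.0000
    outer loop
      vertex 25.92 14.04 8.52
      vertex 0.04 11.92 8.52
      vertex 3.14 4.52 8.52
    endloop
  endfacet
  facet normal 0.0000 0.0000 1.0000
    outer loop
      vertex 25.92 14.04 8.52
      vertex 3.14 4.52 8.52
      vertex 9.99 0.35 8.52
    endloop
  endfacet
  facet normal 0.0000 0.0000 1.0000
    outer loop
      vertex 25.92 14.04 8.52
      vertex 9.99 0.35 8.52
      vertex 17.99 1.00 8.52
    endloop
  endfacet
  facet normal 0.0000 0.0000 1.0000
    outer loop
      vertex 25.92 14.04 8.52
      vertex 17.99 1.00 8.52
      vertex 24.07 6.23 8.52
    endloop
  endfacet
  facet normal 0.9223 0.3864 0.0000
    outer loop
      vertex 25.92 14.04 0.00
      vertex 22.82 21.44 0.00
      vertex 22.82 21.44 8.52
    endloop
  endfacet
  facet normal 0.9223 0.3864 0.0000
    outer loop
      vertex 25.92 14.04 0.00
      vertex 22.82 21.44 8.52
      vertex 25.92 14.04 8.52
    endloop
  endfacet
  facet normal 0.5200 0.8542 0.0000
    outer loop
      vertex 22.82 21.44 0.00
      vertex 15.97 25.61 0.00
      vertex 15.97 25.61 8.52
    endloop
  endfacet
  facet normal 0.5200 0.8542 0.0000
    outer loop
      vertex 22.82 21.44 0.00
      vertex 15.97 25.61 8.52
      vertex 22.82 21.44 8.52
    endloop
  endfacet
  facet normal -0.0810 0.9967 0.0000
    outer loop
      vertex 15.97 25.61 0.00
      vertex 7.97 24.96 0.00
      vertex 7.97 24.96 8.52
    endloop
  endfacet
  facet normal -0.0810 0.9967 0.0000
    outer loop
      vertex 15.97 25.61 0.00
      vertex 7.97 24.96 8.52
      vertex 15.97 25.61 8.52
    endloop
  endfacet
  facet normal -0.6521 0.7581 0.0000
    outer loop
      vertex 7.97 24.96 0.00
      vertex 1.89 19.73 0.00
      vertex 1.89 19.73 8.52
    endloop
  endfacet
  facet normal -0.6521 0.7581 0.0000
    outer loop
      vertex 7.97 24.96 0.00
      vertex 1.89 19.73 8.52
      vertex 7.97 24.96 8.52
    endloop
  endfacet
  facet normal -0.9731 0.2305 0.0000
    outer loop
      vertex 1.89 19.73 0.00
      vertex 0.04 11.92 0.00
      vertex 0.04 11.92 8.52
    endloop
  endfacet
  facet normal -0.9731 0.2305 0.0000
    outer loop
      vertex 1.89 19.73 0.00
      vertex 0.04 11.92 8.52
      vertex 1.89 19.73 8.52
    endloop
  endfacet
  facet normal -0.9223 -0.3864 0.0000
    outer loop
      vertex 0.04 11.92 0.00
      vertex 3.14 4.52 0.00
      vertex 3.14 4.52 8.52
    endloop
  endfacet
  facet normal -0.9223 -0.3864 0.0000
    outer loop
      vertex 0.04 11.92 0.00
      vertex 3.14 4.52 8.52
      vertex 0.04 11.92 8.52
    endloop
  endfacet
  facet normal -0.5200 -0.8542 0.0000
    outer loop
      vertex 3.14 4.52 0.00
      vertex 9.99 0.35 0.00
      vertex 9.99 0.35 8.52
    endloop
  endfacet
  facet normal -0.5200 -0.8542 0.0000
    outer loop
      vertex 3.14 4.52 0.00
      vertex 9.99 0.35 8.52
      vertex 3.14 4.52 8.52
    endloop
  endfacet
  facet normal 0.0810 -0.9967 0.0000
    outer loop
      vertex 9.99 0.35 0.00
      vertex 17.99 1.00 0.00
      vertex 17.99 1.00 8.52
    endloop
  endfacet
  facet normal 0.0810 -0.9967 0.0000
    outer loop
      vertex 9.99 0.35 0.00
      vertex 17.99 1.00 8.52
      vertex 9.99 0.35 8.52
    endloop
  endfacet
  facet normal 0.6521 -0.7581 0.0000
    outer loop
      vertex 17.99 1.00 0.00
      vertex 24.07 6.23 0.00
      vertex 24.07 6.23 8.52
    endloop
  endfacet
  facet normal 0.6521 -0.7581 0.0000
    outer loop
      vertex 17.99 1.00 0.00
      vertex 24.07 6.23 8.52
      vertex 17.99 1.00 8.52
    endloop
  endfacet
  facet normal 0.9731 -0.2305 0.0000
    outer loop
      vertex 24.07 6.23 0.00
      vertex 25.92 14.04 0.00
      vertex 25.92 14.04 8.52
    endloop
  endfacet
  facet normal 0.9731 -0.2305 0.0000
    outer loop
      vertex 24.07 6.23 0.00
      vertex 25.92 14.04 8.52
      vertex 24.07 6.23 8.52
    endloop
  endfacet
endsolid part

The G0 Z moves step by Δz≈1.22 mm. Every layer's G1 loop is the same polygon, so the solid is a straight extrusion of it from z=0 to z≈8.52. Closing with flat bottom and top caps and triangulating gives 36 facets — a regular 10-sided prism (a cylinder approximated with 10 flat sides), circumscribed radius ≈ 13 mm, height ≈ 8.52 mm.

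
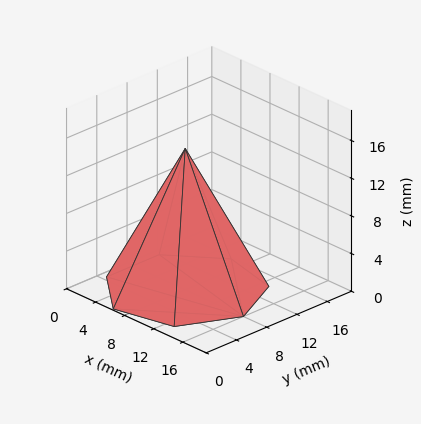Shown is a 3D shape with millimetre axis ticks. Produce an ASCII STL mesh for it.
Reading the render: the shape is a regular 7-sided pyramid, base circumscribed radius ≈ 8 mm, apex at z ≈ 15 mm (dimensions read to the nearest mm from the axis ticks). For the STL, each face is triangulated and given an outward normal.

solid part
  facet normal 0.0000 0.0000 -1.0000
    outer loop
      vertex 6.220 15.799 0.000
      vertex 12.988 14.255 0.000
      vertex 16.000 8.000 0.000
    endloop
  endfacet
  facet normal 0.0000 0.0000 -1.0000
    outer loop
      vertex 0.792 11.471 0.000
      vertex 6.220 15.799 0.000
      vertex 16.000 8.000 0.000
    endloop
  endfacet
  facet normal 0.0000 0.0000 -1.0000
    outer loop
      vertex 0.792 4.529 0.000
      vertex 0.792 11.471 0.000
      vertex 16.000 8.000 0.000
    endloop
  endfacet
  facet normal 0.0000 0.0000 -1.0000
    outer loop
      vertex 6.220 0.201 0.000
      vertex 0.792 4.529 0.000
      vertex 16.000 8.000 0.000
    endloop
  endfacet
  facet normal 0.0000 0.0000 -1.0000
    outer loop
      vertex 12.988 1.745 0.000
      vertex 6.220 0.201 0.000
      vertex 16.000 8.000 0.000
    endloop
  endfacet
  facet normal 0.8121 0.3910 0.4331
    outer loop
      vertex 16.000 8.000 0.000
      vertex 12.988 14.255 0.000
      vertex 8.000 8.000 15.000
    endloop
  endfacet
  facet normal 0.2005 0.8788 0.4331
    outer loop
      vertex 12.988 14.255 0.000
      vertex 6.220 15.799 0.000
      vertex 8.000 8.000 15.000
    endloop
  endfacet
  facet normal -0.5619 0.7047 0.4331
    outer loop
      vertex 6.220 15.799 0.000
      vertex 0.792 11.471 0.000
      vertex 8.000 8.000 15.000
    endloop
  endfacet
  facet normal -0.9013 0.0000 0.4331
    outer loop
      vertex 0.792 11.471 0.000
      vertex 0.792 4.529 0.000
      vertex 8.000 8.000 15.000
    endloop
  endfacet
  facet normal -0.5619 -0.7047 0.4331
    outer loop
      vertex 0.792 4.529 0.000
      vertex 6.220 0.201 0.000
      vertex 8.000 8.000 15.000
    endloop
  endfacet
  facet normal 0.2005 -0.8788 0.4331
    outer loop
      vertex 6.220 0.201 0.000
      vertex 12.988 1.745 0.000
      vertex 8.000 8.000 15.000
    endloop
  endfacet
  facet normal 0.8121 -0.3910 0.4331
    outer loop
      vertex 12.988 1.745 0.000
      vertex 16.000 8.000 0.000
      vertex 8.000 8.000 15.000
    endloop
  endfacet
endsolid part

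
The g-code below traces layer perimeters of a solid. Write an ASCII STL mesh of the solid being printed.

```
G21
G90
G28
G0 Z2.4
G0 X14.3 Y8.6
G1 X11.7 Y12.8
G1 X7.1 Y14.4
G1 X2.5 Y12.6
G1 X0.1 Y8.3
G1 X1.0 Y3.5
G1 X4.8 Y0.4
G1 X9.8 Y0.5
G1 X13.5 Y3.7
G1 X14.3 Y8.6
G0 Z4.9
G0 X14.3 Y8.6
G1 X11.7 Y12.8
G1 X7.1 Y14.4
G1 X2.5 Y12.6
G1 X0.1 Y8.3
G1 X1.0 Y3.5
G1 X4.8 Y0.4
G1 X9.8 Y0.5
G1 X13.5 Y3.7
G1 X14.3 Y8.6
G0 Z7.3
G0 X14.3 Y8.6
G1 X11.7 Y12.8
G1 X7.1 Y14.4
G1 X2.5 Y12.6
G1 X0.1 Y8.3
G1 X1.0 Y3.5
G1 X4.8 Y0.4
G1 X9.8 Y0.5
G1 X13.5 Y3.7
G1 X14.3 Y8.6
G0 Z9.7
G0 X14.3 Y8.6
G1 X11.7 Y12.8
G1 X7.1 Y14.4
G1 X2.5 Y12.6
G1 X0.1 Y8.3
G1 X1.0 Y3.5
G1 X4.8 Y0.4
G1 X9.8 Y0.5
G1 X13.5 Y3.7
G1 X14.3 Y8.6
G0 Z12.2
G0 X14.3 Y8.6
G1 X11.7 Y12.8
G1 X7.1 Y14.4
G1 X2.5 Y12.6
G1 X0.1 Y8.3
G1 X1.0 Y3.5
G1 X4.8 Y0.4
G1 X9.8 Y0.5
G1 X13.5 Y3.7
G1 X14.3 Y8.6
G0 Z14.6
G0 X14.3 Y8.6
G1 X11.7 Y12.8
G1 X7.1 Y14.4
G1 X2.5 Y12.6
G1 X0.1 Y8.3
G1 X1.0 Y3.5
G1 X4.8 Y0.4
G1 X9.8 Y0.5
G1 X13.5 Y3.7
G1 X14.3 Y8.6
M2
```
solid part
  facet normal 0.0000 0.0000 -1.0000
    outer loop
      vertex 7.1 14.4 0.0
      vertex 11.7 12.8 0.0
      vertex 14.3 8.6 0.0
    endloop
  endfacet
  facet normal 0.0000 0.0000 -1.0000
    outer loop
      vertex 2.5 12.6 0.0
      vertex 7.1 14.4 0.0
      vertex 14.3 8.6 0.0
    endloop
  endfacet
  facet normal 0.0000 0.0000 -1.0000
    outer loop
      vertex 0.1 8.3 0.0
      vertex 2.5 12.6 0.0
      vertex 14.3 8.6 0.0
    endloop
  endfacet
  facet normal 0.0000 0.0000 -1.0000
    outer loop
      vertex 1.0 3.5 0.0
      vertex 0.1 8.3 0.0
      vertex 14.3 8.6 0.0
    endloop
  endfacet
  facet normal 0.0000 0.0000 -1.0000
    outer loop
      vertex 4.8 0.4 0.0
      vertex 1.0 3.5 0.0
      vertex 14.3 8.6 0.0
    endloop
  endfacet
  facet normal 0.0000 0.0000 -1.0000
    outer loop
      vertex 9.8 0.5 0.0
      vertex 4.8 0.4 0.0
      vertex 14.3 8.6 0.0
    endloop
  endfacet
  facet normal 0.0000 0.0000 -1.0000
    outer loop
      vertex 13.5 3.7 0.0
      vertex 9.8 0.5 0.0
      vertex 14.3 8.6 0.0
    endloop
  endfacet
  facet normal 0.0000 0.0000 1.0000
    outer loop
      vertex 14.3 8.6 14.6
      vertex 11.7 12.8 14.6
      vertex 7.1 14.4 14.6
    endloop
  endfacet
  facet normal 0.0000 0.0000 1.0000
    outer loop
      vertex 14.3 8.6 14.6
      vertex 7.1 14.4 14.6
      vertex 2.5 12.6 14.6
    endloop
  endfacet
  facet normal 0.0000 0.0000 1.0000
    outer loop
      vertex 14.3 8.6 14.6
      vertex 2.5 12.6 14.6
      vertex 0.1 8.3 14.6
    endloop
  endfacet
  facet normal 0.0000 0.0000 1.0000
    outer loop
      vertex 14.3 8.6 14.6
      vertex 0.1 8.3 14.6
      vertex 1.0 3.5 14.6
    endloop
  endfacet
  facet normal 0.0000 0.0000 1.0000
    outer loop
      vertex 14.3 8.6 14.6
      vertex 1.0 3.5 14.6
      vertex 4.8 0.4 14.6
    endloop
  endfacet
  facet normal 0.0000 0.0000 1.0000
    outer loop
      vertex 14.3 8.6 14.6
      vertex 4.8 0.4 14.6
      vertex 9.8 0.5 14.6
    endloop
  endfacet
  facet normal 0.0000 0.0000 1.0000
    outer loop
      vertex 14.3 8.6 14.6
      vertex 9.8 0.5 14.6
      vertex 13.5 3.7 14.6
    endloop
  endfacet
  facet normal 0.8503 0.5264 0.0000
    outer loop
      vertex 14.3 8.6 0.0
      vertex 11.7 12.8 0.0
      vertex 11.7 12.8 14.6
    endloop
  endfacet
  facet normal 0.8503 0.5264 0.0000
    outer loop
      vertex 14.3 8.6 0.0
      vertex 11.7 12.8 14.6
      vertex 14.3 8.6 14.6
    endloop
  endfacet
  facet normal 0.3285 0.9445 0.0000
    outer loop
      vertex 11.7 12.8 0.0
      vertex 7.1 14.4 0.0
      vertex 7.1 14.4 14.6
    endloop
  endfacet
  facet normal 0.3285 0.9445 0.0000
    outer loop
      vertex 11.7 12.8 0.0
      vertex 7.1 14.4 14.6
      vertex 11.7 12.8 14.6
    endloop
  endfacet
  facet normal -0.3644 0.9312 0.0000
    outer loop
      vertex 7.1 14.4 0.0
      vertex 2.5 12.6 0.0
      vertex 2.5 12.6 14.6
    endloop
  endfacet
  facet normal -0.3644 0.9312 0.0000
    outer loop
      vertex 7.1 14.4 0.0
      vertex 2.5 12.6 14.6
      vertex 7.1 14.4 14.6
    endloop
  endfacet
  facet normal -0.8732 0.4874 0.0000
    outer loop
      vertex 2.5 12.6 0.0
      vertex 0.1 8.3 0.0
      vertex 0.1 8.3 14.6
    endloop
  endfacet
  facet normal -0.8732 0.4874 0.0000
    outer loop
      vertex 2.5 12.6 0.0
      vertex 0.1 8.3 14.6
      vertex 2.5 12.6 14.6
    endloop
  endfacet
  facet normal -0.9829 -0.1843 0.0000
    outer loop
      vertex 0.1 8.3 0.0
      vertex 1.0 3.5 0.0
      vertex 1.0 3.5 14.6
    endloop
  endfacet
  facet normal -0.9829 -0.1843 0.0000
    outer loop
      vertex 0.1 8.3 0.0
      vertex 1.0 3.5 14.6
      vertex 0.1 8.3 14.6
    endloop
  endfacet
  facet normal -0.6321 -0.7749 0.0000
    outer loop
      vertex 1.0 3.5 0.0
      vertex 4.8 0.4 0.0
      vertex 4.8 0.4 14.6
    endloop
  endfacet
  facet normal -0.6321 -0.7749 0.0000
    outer loop
      vertex 1.0 3.5 0.0
      vertex 4.8 0.4 14.6
      vertex 1.0 3.5 14.6
    endloop
  endfacet
  facet normal 0.0200 -0.9998 0.0000
    outer loop
      vertex 4.8 0.4 0.0
      vertex 9.8 0.5 0.0
      vertex 9.8 0.5 14.6
    endloop
  endfacet
  facet normal 0.0200 -0.9998 0.0000
    outer loop
      vertex 4.8 0.4 0.0
      vertex 9.8 0.5 14.6
      vertex 4.8 0.4 14.6
    endloop
  endfacet
  facet normal 0.6542 -0.7564 0.0000
    outer loop
      vertex 9.8 0.5 0.0
      vertex 13.5 3.7 0.0
      vertex 13.5 3.7 14.6
    endloop
  endfacet
  facet normal 0.6542 -0.7564 0.0000
    outer loop
      vertex 9.8 0.5 0.0
      vertex 13.5 3.7 14.6
      vertex 9.8 0.5 14.6
    endloop
  endfacet
  facet normal 0.9869 -0.1611 0.0000
    outer loop
      vertex 13.5 3.7 0.0
      vertex 14.3 8.6 0.0
      vertex 14.3 8.6 14.6
    endloop
  endfacet
  facet normal 0.9869 -0.1611 0.0000
    outer loop
      vertex 13.5 3.7 0.0
      vertex 14.3 8.6 14.6
      vertex 13.5 3.7 14.6
    endloop
  endfacet
endsolid part

The G0 Z moves step by Δz≈2.4 mm. Every layer's G1 loop is the same polygon, so the solid is a straight extrusion of it from z=0 to z≈14.6. Closing with flat bottom and top caps and triangulating gives 32 facets — a regular 9-sided prism (a cylinder approximated with 9 flat sides), circumscribed radius ≈ 7.2 mm, height ≈ 14.6 mm.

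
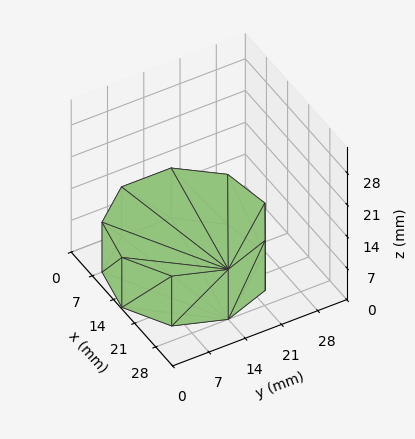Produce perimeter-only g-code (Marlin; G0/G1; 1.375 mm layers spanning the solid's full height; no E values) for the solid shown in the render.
Reading the render: the shape is a regular 9-sided prism (a cylinder approximated with 9 flat sides), circumscribed radius ≈ 14 mm, height ≈ 11 mm (dimensions read to the nearest mm from the axis ticks). For the g-code, the solid's height is divided into equal slices at the stated Δz and each level perimeter traced with G1 moves after a G0 lift.

; perimeter-only toolpath
G21 ; units = mm
G90 ; absolute positioning
G28 ; home
; layer 1
G0 Z1.375
G0 X28.000 Y14.000
G1 X24.725 Y22.999
G1 X16.431 Y27.787
G1 X7.000 Y26.124
G1 X0.844 Y18.788
G1 X0.844 Y9.212
G1 X7.000 Y1.876
G1 X16.431 Y0.213
G1 X24.725 Y5.001
G1 X28.000 Y14.000
; layer 2
G0 Z2.750
G0 X28.000 Y14.000
G1 X24.725 Y22.999
G1 X16.431 Y27.787
G1 X7.000 Y26.124
G1 X0.844 Y18.788
G1 X0.844 Y9.212
G1 X7.000 Y1.876
G1 X16.431 Y0.213
G1 X24.725 Y5.001
G1 X28.000 Y14.000
; layer 3
G0 Z4.125
G0 X28.000 Y14.000
G1 X24.725 Y22.999
G1 X16.431 Y27.787
G1 X7.000 Y26.124
G1 X0.844 Y18.788
G1 X0.844 Y9.212
G1 X7.000 Y1.876
G1 X16.431 Y0.213
G1 X24.725 Y5.001
G1 X28.000 Y14.000
; layer 4
G0 Z5.500
G0 X28.000 Y14.000
G1 X24.725 Y22.999
G1 X16.431 Y27.787
G1 X7.000 Y26.124
G1 X0.844 Y18.788
G1 X0.844 Y9.212
G1 X7.000 Y1.876
G1 X16.431 Y0.213
G1 X24.725 Y5.001
G1 X28.000 Y14.000
; layer 5
G0 Z6.875
G0 X28.000 Y14.000
G1 X24.725 Y22.999
G1 X16.431 Y27.787
G1 X7.000 Y26.124
G1 X0.844 Y18.788
G1 X0.844 Y9.212
G1 X7.000 Y1.876
G1 X16.431 Y0.213
G1 X24.725 Y5.001
G1 X28.000 Y14.000
; layer 6
G0 Z8.250
G0 X28.000 Y14.000
G1 X24.725 Y22.999
G1 X16.431 Y27.787
G1 X7.000 Y26.124
G1 X0.844 Y18.788
G1 X0.844 Y9.212
G1 X7.000 Y1.876
G1 X16.431 Y0.213
G1 X24.725 Y5.001
G1 X28.000 Y14.000
; layer 7
G0 Z9.625
G0 X28.000 Y14.000
G1 X24.725 Y22.999
G1 X16.431 Y27.787
G1 X7.000 Y26.124
G1 X0.844 Y18.788
G1 X0.844 Y9.212
G1 X7.000 Y1.876
G1 X16.431 Y0.213
G1 X24.725 Y5.001
G1 X28.000 Y14.000
; layer 8
G0 Z11.000
G0 X28.000 Y14.000
G1 X24.725 Y22.999
G1 X16.431 Y27.787
G1 X7.000 Y26.124
G1 X0.844 Y18.788
G1 X0.844 Y9.212
G1 X7.000 Y1.876
G1 X16.431 Y0.213
G1 X24.725 Y5.001
G1 X28.000 Y14.000
M2 ; end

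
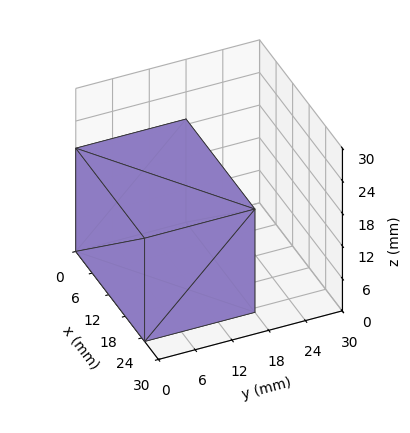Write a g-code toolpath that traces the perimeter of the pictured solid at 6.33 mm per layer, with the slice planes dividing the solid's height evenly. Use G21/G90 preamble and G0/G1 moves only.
Reading the render: the shape is a rectangular box, roughly 25 × 18 mm footprint and 19 mm tall (dimensions read to the nearest mm from the axis ticks). For the g-code, the solid's height is divided into equal slices at the stated Δz and each level perimeter traced with G1 moves after a G0 lift.

; perimeter-only toolpath
G21 ; units = mm
G90 ; absolute positioning
G28 ; home
; layer 1
G0 Z6.33
G0 X0.00 Y0.00
G1 X25.00 Y0.00
G1 X25.00 Y18.00
G1 X0.00 Y18.00
G1 X0.00 Y0.00
; layer 2
G0 Z12.67
G0 X0.00 Y0.00
G1 X25.00 Y0.00
G1 X25.00 Y18.00
G1 X0.00 Y18.00
G1 X0.00 Y0.00
; layer 3
G0 Z19.00
G0 X0.00 Y0.00
G1 X25.00 Y0.00
G1 X25.00 Y18.00
G1 X0.00 Y18.00
G1 X0.00 Y0.00
M2 ; end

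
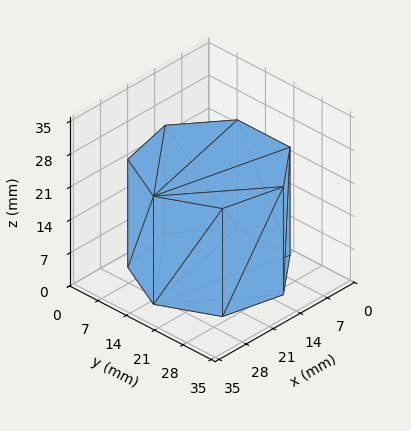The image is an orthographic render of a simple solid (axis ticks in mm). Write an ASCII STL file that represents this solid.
Reading the render: the shape is a regular 7-sided prism (a cylinder approximated with 7 flat sides), circumscribed radius ≈ 15 mm, height ≈ 23 mm (dimensions read to the nearest mm from the axis ticks). For the STL, each face is triangulated and given an outward normal.

solid part
  facet normal 0.0000 0.0000 -1.0000
    outer loop
      vertex 11.7 29.6 0.0
      vertex 24.4 26.7 0.0
      vertex 30.0 15.0 0.0
    endloop
  endfacet
  facet normal 0.0000 0.0000 -1.0000
    outer loop
      vertex 1.5 21.5 0.0
      vertex 11.7 29.6 0.0
      vertex 30.0 15.0 0.0
    endloop
  endfacet
  facet normal 0.0000 0.0000 -1.0000
    outer loop
      vertex 1.5 8.5 0.0
      vertex 1.5 21.5 0.0
      vertex 30.0 15.0 0.0
    endloop
  endfacet
  facet normal 0.0000 0.0000 -1.0000
    outer loop
      vertex 11.7 0.4 0.0
      vertex 1.5 8.5 0.0
      vertex 30.0 15.0 0.0
    endloop
  endfacet
  facet normal 0.0000 0.0000 -1.0000
    outer loop
      vertex 24.4 3.3 0.0
      vertex 11.7 0.4 0.0
      vertex 30.0 15.0 0.0
    endloop
  endfacet
  facet normal 0.0000 0.0000 1.0000
    outer loop
      vertex 30.0 15.0 23.0
      vertex 24.4 26.7 23.0
      vertex 11.7 29.6 23.0
    endloop
  endfacet
  facet normal 0.0000 0.0000 1.0000
    outer loop
      vertex 30.0 15.0 23.0
      vertex 11.7 29.6 23.0
      vertex 1.5 21.5 23.0
    endloop
  endfacet
  facet normal 0.0000 0.0000 1.0000
    outer loop
      vertex 30.0 15.0 23.0
      vertex 1.5 21.5 23.0
      vertex 1.5 8.5 23.0
    endloop
  endfacet
  facet normal 0.0000 0.0000 1.0000
    outer loop
      vertex 30.0 15.0 23.0
      vertex 1.5 8.5 23.0
      vertex 11.7 0.4 23.0
    endloop
  endfacet
  facet normal 0.0000 0.0000 1.0000
    outer loop
      vertex 30.0 15.0 23.0
      vertex 11.7 0.4 23.0
      vertex 24.4 3.3 23.0
    endloop
  endfacet
  facet normal 0.9020 0.4317 0.0000
    outer loop
      vertex 30.0 15.0 0.0
      vertex 24.4 26.7 0.0
      vertex 24.4 26.7 23.0
    endloop
  endfacet
  facet normal 0.9020 0.4317 0.0000
    outer loop
      vertex 30.0 15.0 0.0
      vertex 24.4 26.7 23.0
      vertex 30.0 15.0 23.0
    endloop
  endfacet
  facet normal 0.2226 0.9749 0.0000
    outer loop
      vertex 24.4 26.7 0.0
      vertex 11.7 29.6 0.0
      vertex 11.7 29.6 23.0
    endloop
  endfacet
  facet normal 0.2226 0.9749 0.0000
    outer loop
      vertex 24.4 26.7 0.0
      vertex 11.7 29.6 23.0
      vertex 24.4 26.7 23.0
    endloop
  endfacet
  facet normal -0.6219 0.7831 0.0000
    outer loop
      vertex 11.7 29.6 0.0
      vertex 1.5 21.5 0.0
      vertex 1.5 21.5 23.0
    endloop
  endfacet
  facet normal -0.6219 0.7831 0.0000
    outer loop
      vertex 11.7 29.6 0.0
      vertex 1.5 21.5 23.0
      vertex 11.7 29.6 23.0
    endloop
  endfacet
  facet normal -1.0000 0.0000 0.0000
    outer loop
      vertex 1.5 21.5 0.0
      vertex 1.5 8.5 0.0
      vertex 1.5 8.5 23.0
    endloop
  endfacet
  facet normal -1.0000 0.0000 0.0000
    outer loop
      vertex 1.5 21.5 0.0
      vertex 1.5 8.5 23.0
      vertex 1.5 21.5 23.0
    endloop
  endfacet
  facet normal -0.6219 -0.7831 0.0000
    outer loop
      vertex 1.5 8.5 0.0
      vertex 11.7 0.4 0.0
      vertex 11.7 0.4 23.0
    endloop
  endfacet
  facet normal -0.6219 -0.7831 0.0000
    outer loop
      vertex 1.5 8.5 0.0
      vertex 11.7 0.4 23.0
      vertex 1.5 8.5 23.0
    endloop
  endfacet
  facet normal 0.2226 -0.9749 0.0000
    outer loop
      vertex 11.7 0.4 0.0
      vertex 24.4 3.3 0.0
      vertex 24.4 3.3 23.0
    endloop
  endfacet
  facet normal 0.2226 -0.9749 0.0000
    outer loop
      vertex 11.7 0.4 0.0
      vertex 24.4 3.3 23.0
      vertex 11.7 0.4 23.0
    endloop
  endfacet
  facet normal 0.9020 -0.4317 0.0000
    outer loop
      vertex 24.4 3.3 0.0
      vertex 30.0 15.0 0.0
      vertex 30.0 15.0 23.0
    endloop
  endfacet
  facet normal 0.9020 -0.4317 0.0000
    outer loop
      vertex 24.4 3.3 0.0
      vertex 30.0 15.0 23.0
      vertex 24.4 3.3 23.0
    endloop
  endfacet
endsolid part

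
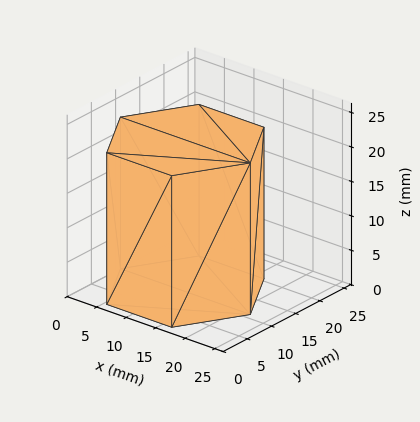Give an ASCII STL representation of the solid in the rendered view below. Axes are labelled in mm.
Reading the render: the shape is a regular 6-sided prism (a cylinder approximated with 6 flat sides), circumscribed radius ≈ 11 mm, height ≈ 22 mm (dimensions read to the nearest mm from the axis ticks). For the STL, each face is triangulated and given an outward normal.

solid part
  facet normal 0.0000 0.0000 -1.0000
    outer loop
      vertex 5.50 20.53 0.00
      vertex 16.50 20.53 0.00
      vertex 22.00 11.00 0.00
    endloop
  endfacet
  facet normal 0.0000 0.0000 -1.0000
    outer loop
      vertex 0.00 11.00 0.00
      vertex 5.50 20.53 0.00
      vertex 22.00 11.00 0.00
    endloop
  endfacet
  facet normal 0.0000 0.0000 -1.0000
    outer loop
      vertex 5.50 1.47 0.00
      vertex 0.00 11.00 0.00
      vertex 22.00 11.00 0.00
    endloop
  endfacet
  facet normal 0.0000 0.0000 -1.0000
    outer loop
      vertex 16.50 1.47 0.00
      vertex 5.50 1.47 0.00
      vertex 22.00 11.00 0.00
    endloop
  endfacet
  facet normal 0.0000 0.0000 1.0000
    outer loop
      vertex 22.00 11.00 22.00
      vertex 16.50 20.53 22.00
      vertex 5.50 20.53 22.00
    endloop
  endfacet
  facet normal 0.0000 0.0000 1.0000
    outer loop
      vertex 22.00 11.00 22.00
      vertex 5.50 20.53 22.00
      vertex 0.00 11.00 22.00
    endloop
  endfacet
  facet normal 0.0000 0.0000 1.0000
    outer loop
      vertex 22.00 11.00 22.00
      vertex 0.00 11.00 22.00
      vertex 5.50 1.47 22.00
    endloop
  endfacet
  facet normal 0.0000 0.0000 1.0000
    outer loop
      vertex 22.00 11.00 22.00
      vertex 5.50 1.47 22.00
      vertex 16.50 1.47 22.00
    endloop
  endfacet
  facet normal 0.8661 0.4999 0.0000
    outer loop
      vertex 22.00 11.00 0.00
      vertex 16.50 20.53 0.00
      vertex 16.50 20.53 22.00
    endloop
  endfacet
  facet normal 0.8661 0.4999 0.0000
    outer loop
      vertex 22.00 11.00 0.00
      vertex 16.50 20.53 22.00
      vertex 22.00 11.00 22.00
    endloop
  endfacet
  facet normal 0.0000 1.0000 0.0000
    outer loop
      vertex 16.50 20.53 0.00
      vertex 5.50 20.53 0.00
      vertex 5.50 20.53 22.00
    endloop
  endfacet
  facet normal 0.0000 1.0000 0.0000
    outer loop
      vertex 16.50 20.53 0.00
      vertex 5.50 20.53 22.00
      vertex 16.50 20.53 22.00
    endloop
  endfacet
  facet normal -0.8661 0.4999 0.0000
    outer loop
      vertex 5.50 20.53 0.00
      vertex 0.00 11.00 0.00
      vertex 0.00 11.00 22.00
    endloop
  endfacet
  facet normal -0.8661 0.4999 0.0000
    outer loop
      vertex 5.50 20.53 0.00
      vertex 0.00 11.00 22.00
      vertex 5.50 20.53 22.00
    endloop
  endfacet
  facet normal -0.8661 -0.4999 0.0000
    outer loop
      vertex 0.00 11.00 0.00
      vertex 5.50 1.47 0.00
      vertex 5.50 1.47 22.00
    endloop
  endfacet
  facet normal -0.8661 -0.4999 0.0000
    outer loop
      vertex 0.00 11.00 0.00
      vertex 5.50 1.47 22.00
      vertex 0.00 11.00 22.00
    endloop
  endfacet
  facet normal 0.0000 -1.0000 0.0000
    outer loop
      vertex 5.50 1.47 0.00
      vertex 16.50 1.47 0.00
      vertex 16.50 1.47 22.00
    endloop
  endfacet
  facet normal 0.0000 -1.0000 0.0000
    outer loop
      vertex 5.50 1.47 0.00
      vertex 16.50 1.47 22.00
      vertex 5.50 1.47 22.00
    endloop
  endfacet
  facet normal 0.8661 -0.4999 0.0000
    outer loop
      vertex 16.50 1.47 0.00
      vertex 22.00 11.00 0.00
      vertex 22.00 11.00 22.00
    endloop
  endfacet
  facet normal 0.8661 -0.4999 0.0000
    outer loop
      vertex 16.50 1.47 0.00
      vertex 22.00 11.00 22.00
      vertex 16.50 1.47 22.00
    endloop
  endfacet
endsolid part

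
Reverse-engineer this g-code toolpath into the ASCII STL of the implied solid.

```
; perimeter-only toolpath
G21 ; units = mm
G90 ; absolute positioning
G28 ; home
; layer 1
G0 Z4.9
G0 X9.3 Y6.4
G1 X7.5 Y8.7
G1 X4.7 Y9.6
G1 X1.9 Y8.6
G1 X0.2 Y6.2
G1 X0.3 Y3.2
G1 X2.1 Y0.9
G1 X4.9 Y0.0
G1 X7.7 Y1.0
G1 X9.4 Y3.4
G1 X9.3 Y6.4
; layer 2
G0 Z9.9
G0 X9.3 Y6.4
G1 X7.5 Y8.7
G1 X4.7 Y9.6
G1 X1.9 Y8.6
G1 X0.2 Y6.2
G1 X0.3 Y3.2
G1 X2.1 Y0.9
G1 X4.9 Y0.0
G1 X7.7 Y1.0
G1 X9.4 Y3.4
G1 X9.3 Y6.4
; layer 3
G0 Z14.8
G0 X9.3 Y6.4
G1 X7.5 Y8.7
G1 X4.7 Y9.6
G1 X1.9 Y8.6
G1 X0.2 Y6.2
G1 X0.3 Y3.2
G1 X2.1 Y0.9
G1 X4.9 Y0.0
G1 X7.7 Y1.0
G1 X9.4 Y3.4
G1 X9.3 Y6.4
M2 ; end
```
solid part
  facet normal 0.0000 0.0000 -1.0000
    outer loop
      vertex 4.7 9.6 0.0
      vertex 7.5 8.7 0.0
      vertex 9.3 6.4 0.0
    endloop
  endfacet
  facet normal 0.0000 0.0000 -1.0000
    outer loop
      vertex 1.9 8.6 0.0
      vertex 4.7 9.6 0.0
      vertex 9.3 6.4 0.0
    endloop
  endfacet
  facet normal 0.0000 0.0000 -1.0000
    outer loop
      vertex 0.2 6.2 0.0
      vertex 1.9 8.6 0.0
      vertex 9.3 6.4 0.0
    endloop
  endfacet
  facet normal 0.0000 0.0000 -1.0000
    outer loop
      vertex 0.3 3.2 0.0
      vertex 0.2 6.2 0.0
      vertex 9.3 6.4 0.0
    endloop
  endfacet
  facet normal 0.0000 0.0000 -1.0000
    outer loop
      vertex 2.1 0.9 0.0
      vertex 0.3 3.2 0.0
      vertex 9.3 6.4 0.0
    endloop
  endfacet
  facet normal 0.0000 0.0000 -1.0000
    outer loop
      vertex 4.9 0.0 0.0
      vertex 2.1 0.9 0.0
      vertex 9.3 6.4 0.0
    endloop
  endfacet
  facet normal 0.0000 0.0000 -1.0000
    outer loop
      vertex 7.7 1.0 0.0
      vertex 4.9 0.0 0.0
      vertex 9.3 6.4 0.0
    endloop
  endfacet
  facet normal 0.0000 0.0000 -1.0000
    outer loop
      vertex 9.4 3.4 0.0
      vertex 7.7 1.0 0.0
      vertex 9.3 6.4 0.0
    endloop
  endfacet
  facet normal 0.0000 0.0000 1.0000
    outer loop
      vertex 9.3 6.4 14.8
      vertex 7.5 8.7 14.8
      vertex 4.7 9.6 14.8
    endloop
  endfacet
  facet normal 0.0000 0.0000 1.0000
    outer loop
      vertex 9.3 6.4 14.8
      vertex 4.7 9.6 14.8
      vertex 1.9 8.6 14.8
    endloop
  endfacet
  facet normal 0.0000 0.0000 1.0000
    outer loop
      vertex 9.3 6.4 14.8
      vertex 1.9 8.6 14.8
      vertex 0.2 6.2 14.8
    endloop
  endfacet
  facet normal 0.0000 0.0000 1.0000
    outer loop
      vertex 9.3 6.4 14.8
      vertex 0.2 6.2 14.8
      vertex 0.3 3.2 14.8
    endloop
  endfacet
  facet normal 0.0000 0.0000 1.0000
    outer loop
      vertex 9.3 6.4 14.8
      vertex 0.3 3.2 14.8
      vertex 2.1 0.9 14.8
    endloop
  endfacet
  facet normal 0.0000 0.0000 1.0000
    outer loop
      vertex 9.3 6.4 14.8
      vertex 2.1 0.9 14.8
      vertex 4.9 0.0 14.8
    endloop
  endfacet
  facet normal 0.0000 0.0000 1.0000
    outer loop
      vertex 9.3 6.4 14.8
      vertex 4.9 0.0 14.8
      vertex 7.7 1.0 14.8
    endloop
  endfacet
  facet normal 0.0000 0.0000 1.0000
    outer loop
      vertex 9.3 6.4 14.8
      vertex 7.7 1.0 14.8
      vertex 9.4 3.4 14.8
    endloop
  endfacet
  facet normal 0.7875 0.6163 0.0000
    outer loop
      vertex 9.3 6.4 0.0
      vertex 7.5 8.7 0.0
      vertex 7.5 8.7 14.8
    endloop
  endfacet
  facet normal 0.7875 0.6163 0.0000
    outer loop
      vertex 9.3 6.4 0.0
      vertex 7.5 8.7 14.8
      vertex 9.3 6.4 14.8
    endloop
  endfacet
  facet normal 0.3060 0.9520 0.0000
    outer loop
      vertex 7.5 8.7 0.0
      vertex 4.7 9.6 0.0
      vertex 4.7 9.6 14.8
    endloop
  endfacet
  facet normal 0.3060 0.9520 0.0000
    outer loop
      vertex 7.5 8.7 0.0
      vertex 4.7 9.6 14.8
      vertex 7.5 8.7 14.8
    endloop
  endfacet
  facet normal -0.3363 0.9417 0.0000
    outer loop
      vertex 4.7 9.6 0.0
      vertex 1.9 8.6 0.0
      vertex 1.9 8.6 14.8
    endloop
  endfacet
  facet normal -0.3363 0.9417 0.0000
    outer loop
      vertex 4.7 9.6 0.0
      vertex 1.9 8.6 14.8
      vertex 4.7 9.6 14.8
    endloop
  endfacet
  facet normal -0.8160 0.5780 0.0000
    outer loop
      vertex 1.9 8.6 0.0
      vertex 0.2 6.2 0.0
      vertex 0.2 6.2 14.8
    endloop
  endfacet
  facet normal -0.8160 0.5780 0.0000
    outer loop
      vertex 1.9 8.6 0.0
      vertex 0.2 6.2 14.8
      vertex 1.9 8.6 14.8
    endloop
  endfacet
  facet normal -0.9994 -0.0333 0.0000
    outer loop
      vertex 0.2 6.2 0.0
      vertex 0.3 3.2 0.0
      vertex 0.3 3.2 14.8
    endloop
  endfacet
  facet normal -0.9994 -0.0333 0.0000
    outer loop
      vertex 0.2 6.2 0.0
      vertex 0.3 3.2 14.8
      vertex 0.2 6.2 14.8
    endloop
  endfacet
  facet normal -0.7875 -0.6163 0.0000
    outer loop
      vertex 0.3 3.2 0.0
      vertex 2.1 0.9 0.0
      vertex 2.1 0.9 14.8
    endloop
  endfacet
  facet normal -0.7875 -0.6163 0.0000
    outer loop
      vertex 0.3 3.2 0.0
      vertex 2.1 0.9 14.8
      vertex 0.3 3.2 14.8
    endloop
  endfacet
  facet normal -0.3060 -0.9520 0.0000
    outer loop
      vertex 2.1 0.9 0.0
      vertex 4.9 0.0 0.0
      vertex 4.9 0.0 14.8
    endloop
  endfacet
  facet normal -0.3060 -0.9520 0.0000
    outer loop
      vertex 2.1 0.9 0.0
      vertex 4.9 0.0 14.8
      vertex 2.1 0.9 14.8
    endloop
  endfacet
  facet normal 0.3363 -0.9417 0.0000
    outer loop
      vertex 4.9 0.0 0.0
      vertex 7.7 1.0 0.0
      vertex 7.7 1.0 14.8
    endloop
  endfacet
  facet normal 0.3363 -0.9417 0.0000
    outer loop
      vertex 4.9 0.0 0.0
      vertex 7.7 1.0 14.8
      vertex 4.9 0.0 14.8
    endloop
  endfacet
  facet normal 0.8160 -0.5780 0.0000
    outer loop
      vertex 7.7 1.0 0.0
      vertex 9.4 3.4 0.0
      vertex 9.4 3.4 14.8
    endloop
  endfacet
  facet normal 0.8160 -0.5780 0.0000
    outer loop
      vertex 7.7 1.0 0.0
      vertex 9.4 3.4 14.8
      vertex 7.7 1.0 14.8
    endloop
  endfacet
  facet normal 0.9994 0.0333 0.0000
    outer loop
      vertex 9.4 3.4 0.0
      vertex 9.3 6.4 0.0
      vertex 9.3 6.4 14.8
    endloop
  endfacet
  facet normal 0.9994 0.0333 0.0000
    outer loop
      vertex 9.4 3.4 0.0
      vertex 9.3 6.4 14.8
      vertex 9.4 3.4 14.8
    endloop
  endfacet
endsolid part

The G0 Z moves step by Δz≈4.9 mm. Every layer's G1 loop is the same polygon, so the solid is a straight extrusion of it from z=0 to z≈14.8. Closing with flat bottom and top caps and triangulating gives 36 facets — a regular 10-sided prism (a cylinder approximated with 10 flat sides), circumscribed radius ≈ 4.8 mm, height ≈ 14.8 mm.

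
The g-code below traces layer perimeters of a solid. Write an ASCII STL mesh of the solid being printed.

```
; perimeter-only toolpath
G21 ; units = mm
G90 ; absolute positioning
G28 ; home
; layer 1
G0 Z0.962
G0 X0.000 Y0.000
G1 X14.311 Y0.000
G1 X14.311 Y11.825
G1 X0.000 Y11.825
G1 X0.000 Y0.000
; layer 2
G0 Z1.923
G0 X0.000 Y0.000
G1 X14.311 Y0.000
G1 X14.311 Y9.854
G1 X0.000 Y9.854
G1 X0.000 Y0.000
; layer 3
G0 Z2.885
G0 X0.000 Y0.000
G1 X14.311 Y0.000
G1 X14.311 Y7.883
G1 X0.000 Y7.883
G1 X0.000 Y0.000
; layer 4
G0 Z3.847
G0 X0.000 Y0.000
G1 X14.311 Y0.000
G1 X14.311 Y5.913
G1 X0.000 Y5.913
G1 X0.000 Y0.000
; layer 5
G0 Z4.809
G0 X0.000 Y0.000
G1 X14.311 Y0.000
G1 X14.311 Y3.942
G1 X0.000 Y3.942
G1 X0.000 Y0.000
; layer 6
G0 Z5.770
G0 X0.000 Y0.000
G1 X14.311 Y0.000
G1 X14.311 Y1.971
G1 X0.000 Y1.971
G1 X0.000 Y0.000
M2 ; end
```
solid part
  facet normal 0.0000 0.0000 -1.0000
    outer loop
      vertex 14.311 13.796 0.000
      vertex 14.311 0.000 0.000
      vertex 0.000 0.000 0.000
    endloop
  endfacet
  facet normal 0.0000 0.0000 -1.0000
    outer loop
      vertex 0.000 13.796 0.000
      vertex 14.311 13.796 0.000
      vertex 0.000 0.000 0.000
    endloop
  endfacet
  facet normal 0.0000 -1.0000 0.0000
    outer loop
      vertex 0.000 0.000 0.000
      vertex 14.311 0.000 0.000
      vertex 14.311 0.000 6.732
    endloop
  endfacet
  facet normal 0.0000 -1.0000 0.0000
    outer loop
      vertex 0.000 0.000 0.000
      vertex 14.311 0.000 6.732
      vertex 0.000 0.000 6.732
    endloop
  endfacet
  facet normal 0.0000 0.4385 0.8987
    outer loop
      vertex 0.000 0.000 6.732
      vertex 14.311 0.000 6.732
      vertex 14.311 13.796 0.000
    endloop
  endfacet
  facet normal 0.0000 0.4385 0.8987
    outer loop
      vertex 0.000 0.000 6.732
      vertex 14.311 13.796 0.000
      vertex 0.000 13.796 0.000
    endloop
  endfacet
  facet normal -1.0000 0.0000 0.0000
    outer loop
      vertex 0.000 0.000 6.732
      vertex 0.000 13.796 0.000
      vertex 0.000 0.000 0.000
    endloop
  endfacet
  facet normal 1.0000 0.0000 0.0000
    outer loop
      vertex 14.311 0.000 0.000
      vertex 14.311 13.796 0.000
      vertex 14.311 0.000 6.732
    endloop
  endfacet
endsolid part

The G0 Z moves step by Δz≈0.962 mm. The G1 loops shrink linearly with z, so the solid tapers from its base footprint up to z≈6.73. Closing with a flat bottom cap and the tapered top and triangulating gives 8 facets — a wedge (ramp): 14.3 × 13.8 mm base, rising to 6.73 mm along the y=0 edge and sloping linearly to z=0 at y=13.8.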